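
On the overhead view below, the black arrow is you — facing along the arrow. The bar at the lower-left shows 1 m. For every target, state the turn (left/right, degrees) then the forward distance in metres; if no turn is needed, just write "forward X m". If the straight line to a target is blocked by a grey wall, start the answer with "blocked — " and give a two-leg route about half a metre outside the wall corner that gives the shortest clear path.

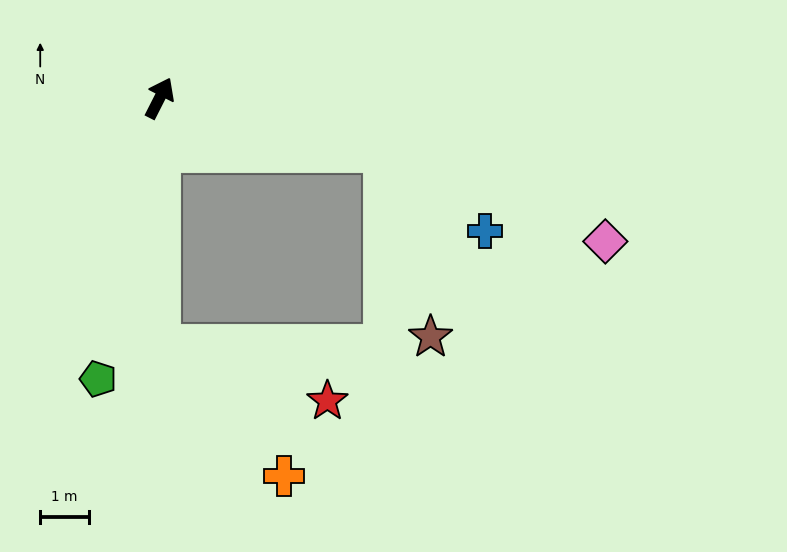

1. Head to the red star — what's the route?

blocked — turn right 153°, forward 5.0 m, then turn left 71°, forward 3.6 m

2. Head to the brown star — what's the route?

blocked — turn right 77°, forward 4.7 m, then turn right 62°, forward 3.9 m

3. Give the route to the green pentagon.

turn right 165°, forward 5.9 m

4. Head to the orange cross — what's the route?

blocked — turn right 153°, forward 5.0 m, then turn left 43°, forward 3.7 m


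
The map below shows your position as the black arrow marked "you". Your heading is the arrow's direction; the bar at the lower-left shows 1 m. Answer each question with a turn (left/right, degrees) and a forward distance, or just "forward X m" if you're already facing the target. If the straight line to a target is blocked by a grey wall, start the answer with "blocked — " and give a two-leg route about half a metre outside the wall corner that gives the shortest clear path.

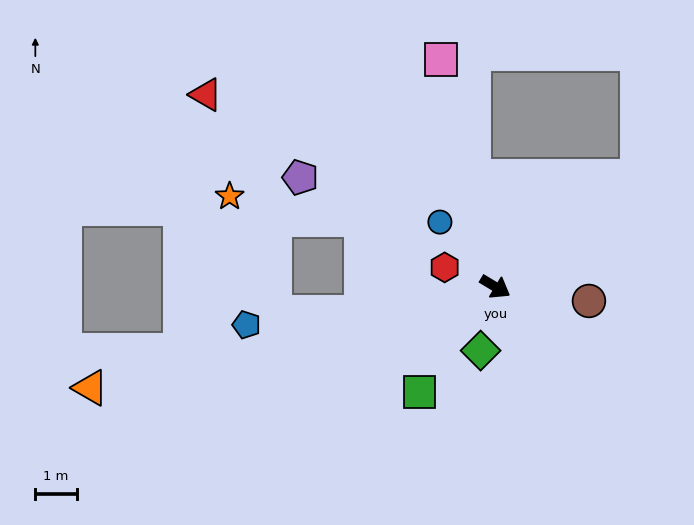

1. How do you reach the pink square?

turn left 135°, forward 5.6 m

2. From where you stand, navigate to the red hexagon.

turn right 170°, forward 1.3 m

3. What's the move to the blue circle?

turn left 162°, forward 2.1 m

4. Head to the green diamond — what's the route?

turn right 72°, forward 1.6 m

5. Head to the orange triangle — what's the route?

turn right 135°, forward 10.1 m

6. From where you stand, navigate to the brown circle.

turn left 22°, forward 2.3 m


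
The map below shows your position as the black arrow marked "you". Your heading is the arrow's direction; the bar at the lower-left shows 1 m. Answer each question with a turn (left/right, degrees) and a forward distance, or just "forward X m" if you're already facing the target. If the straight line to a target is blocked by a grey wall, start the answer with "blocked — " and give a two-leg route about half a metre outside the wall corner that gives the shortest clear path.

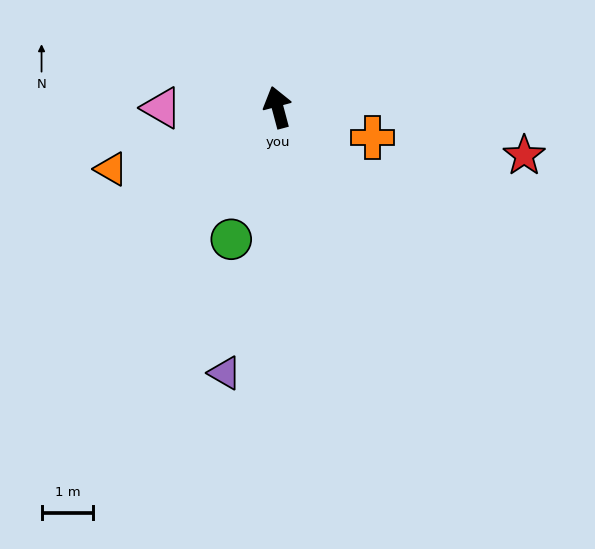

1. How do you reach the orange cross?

turn right 123°, forward 1.9 m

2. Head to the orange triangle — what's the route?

turn left 95°, forward 3.4 m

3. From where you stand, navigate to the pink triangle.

turn left 75°, forward 2.2 m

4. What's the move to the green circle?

turn left 146°, forward 2.7 m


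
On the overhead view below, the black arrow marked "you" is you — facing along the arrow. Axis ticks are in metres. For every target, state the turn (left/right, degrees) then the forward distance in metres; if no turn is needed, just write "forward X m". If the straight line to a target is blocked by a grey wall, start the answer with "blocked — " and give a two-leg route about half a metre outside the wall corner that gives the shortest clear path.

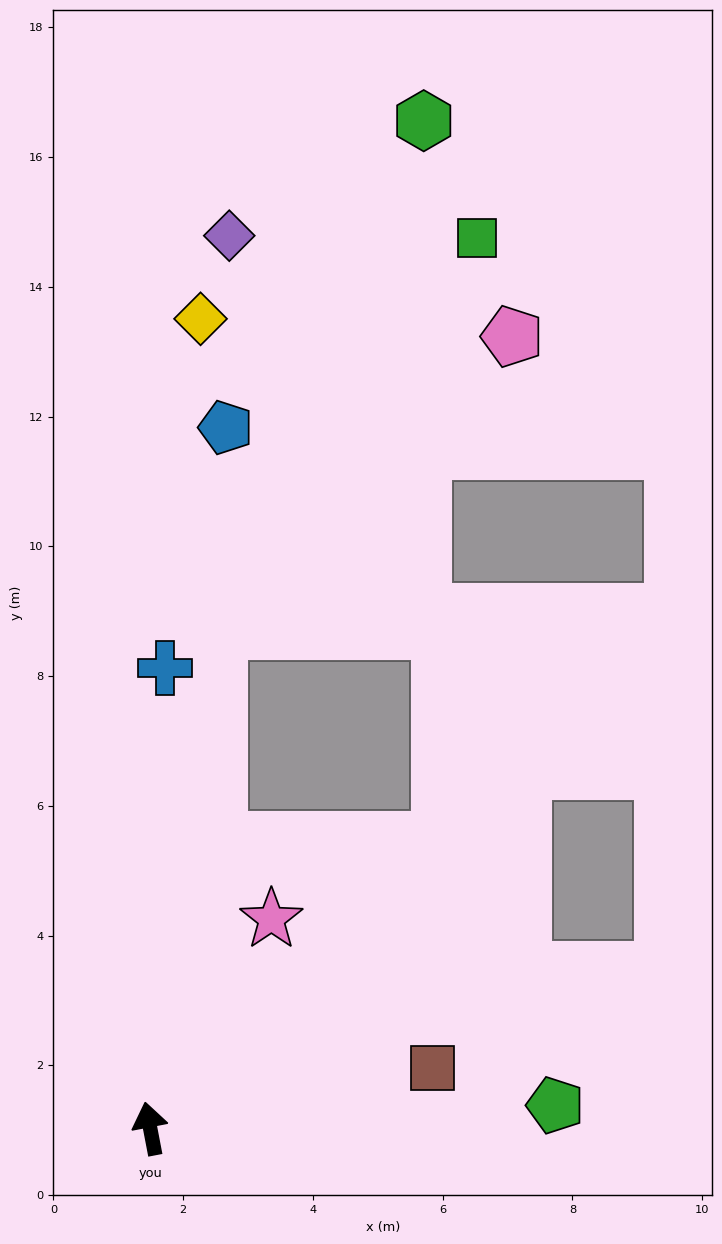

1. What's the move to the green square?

blocked — turn right 19°, forward 7.7 m, then turn right 25°, forward 7.3 m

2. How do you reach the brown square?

turn right 89°, forward 4.4 m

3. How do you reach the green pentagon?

turn right 98°, forward 6.3 m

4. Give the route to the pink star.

turn right 41°, forward 3.7 m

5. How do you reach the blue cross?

turn right 13°, forward 7.1 m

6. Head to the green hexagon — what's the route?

blocked — turn right 19°, forward 7.7 m, then turn right 14°, forward 8.5 m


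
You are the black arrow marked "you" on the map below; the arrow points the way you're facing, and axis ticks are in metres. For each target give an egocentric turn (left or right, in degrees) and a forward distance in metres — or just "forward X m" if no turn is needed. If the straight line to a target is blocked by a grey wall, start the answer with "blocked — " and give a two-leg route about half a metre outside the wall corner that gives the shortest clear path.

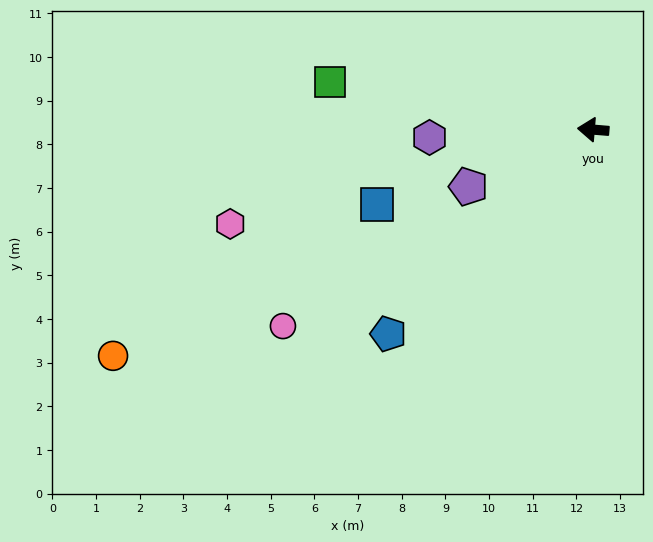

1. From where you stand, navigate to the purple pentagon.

turn left 29°, forward 3.1 m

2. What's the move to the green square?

turn right 6°, forward 6.1 m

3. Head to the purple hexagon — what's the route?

turn left 7°, forward 3.8 m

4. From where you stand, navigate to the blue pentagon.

turn left 50°, forward 6.6 m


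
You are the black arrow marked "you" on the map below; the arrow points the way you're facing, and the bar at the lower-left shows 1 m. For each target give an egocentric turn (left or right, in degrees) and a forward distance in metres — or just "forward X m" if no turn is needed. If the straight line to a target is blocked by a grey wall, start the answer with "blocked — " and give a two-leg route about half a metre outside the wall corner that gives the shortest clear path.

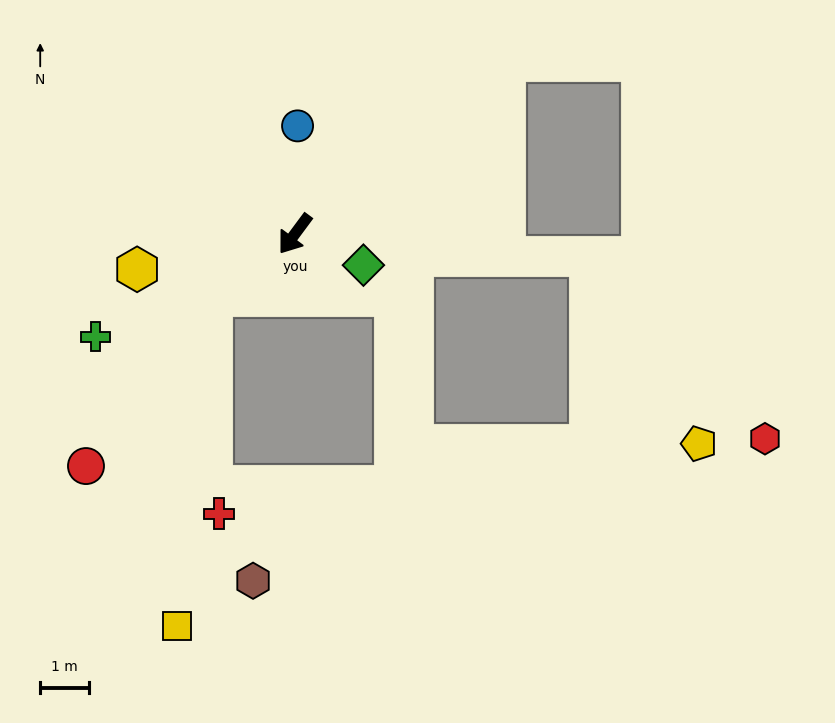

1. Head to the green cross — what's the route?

turn right 26°, forward 4.6 m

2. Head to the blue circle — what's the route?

turn right 145°, forward 2.2 m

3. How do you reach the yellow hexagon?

turn right 41°, forward 3.3 m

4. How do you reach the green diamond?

turn left 102°, forward 1.6 m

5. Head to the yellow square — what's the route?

blocked — turn right 16°, forward 2.1 m, then turn left 46°, forward 6.8 m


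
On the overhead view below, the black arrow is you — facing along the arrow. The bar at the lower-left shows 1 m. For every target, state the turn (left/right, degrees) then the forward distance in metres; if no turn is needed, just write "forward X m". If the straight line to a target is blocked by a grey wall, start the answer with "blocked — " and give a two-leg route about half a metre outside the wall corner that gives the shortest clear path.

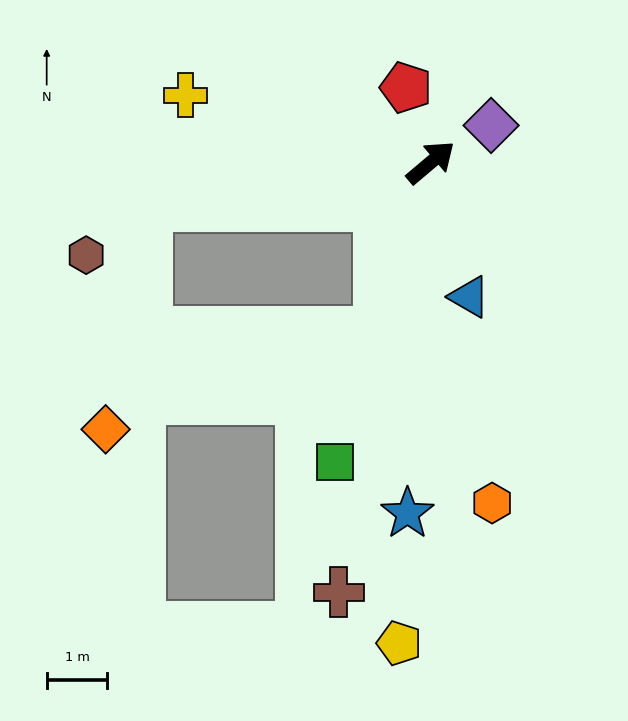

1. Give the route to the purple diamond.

turn right 9°, forward 1.2 m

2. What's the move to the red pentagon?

turn left 68°, forward 1.3 m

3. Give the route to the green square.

turn right 148°, forward 5.2 m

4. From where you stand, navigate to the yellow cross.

turn left 124°, forward 4.2 m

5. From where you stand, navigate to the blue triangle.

turn right 114°, forward 2.3 m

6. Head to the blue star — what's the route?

turn right 134°, forward 5.8 m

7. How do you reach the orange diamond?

blocked — turn left 148°, forward 4.7 m, then turn left 71°, forward 3.8 m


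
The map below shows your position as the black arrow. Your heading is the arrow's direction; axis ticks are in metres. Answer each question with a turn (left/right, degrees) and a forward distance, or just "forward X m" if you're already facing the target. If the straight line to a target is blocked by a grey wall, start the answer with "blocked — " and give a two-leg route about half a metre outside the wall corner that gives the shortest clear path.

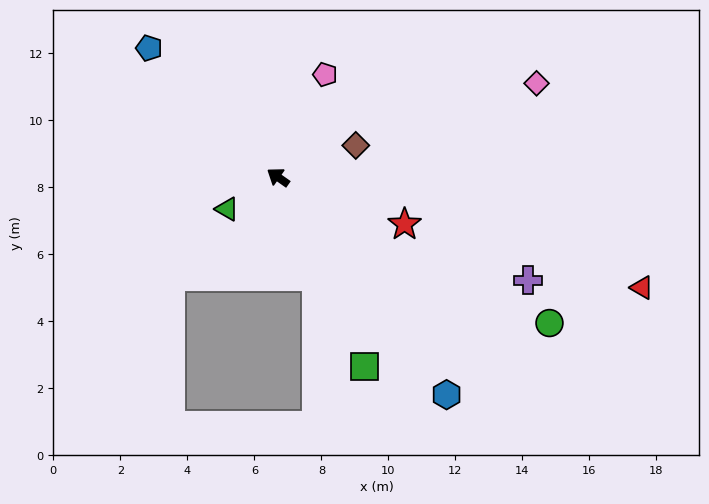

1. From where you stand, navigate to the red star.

turn right 165°, forward 4.0 m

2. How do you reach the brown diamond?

turn right 123°, forward 2.5 m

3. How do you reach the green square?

turn left 150°, forward 6.2 m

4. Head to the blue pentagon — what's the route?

turn right 10°, forward 5.4 m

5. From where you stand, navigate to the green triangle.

turn left 67°, forward 1.8 m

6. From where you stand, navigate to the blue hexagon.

turn left 163°, forward 8.2 m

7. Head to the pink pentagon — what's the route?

turn right 80°, forward 3.4 m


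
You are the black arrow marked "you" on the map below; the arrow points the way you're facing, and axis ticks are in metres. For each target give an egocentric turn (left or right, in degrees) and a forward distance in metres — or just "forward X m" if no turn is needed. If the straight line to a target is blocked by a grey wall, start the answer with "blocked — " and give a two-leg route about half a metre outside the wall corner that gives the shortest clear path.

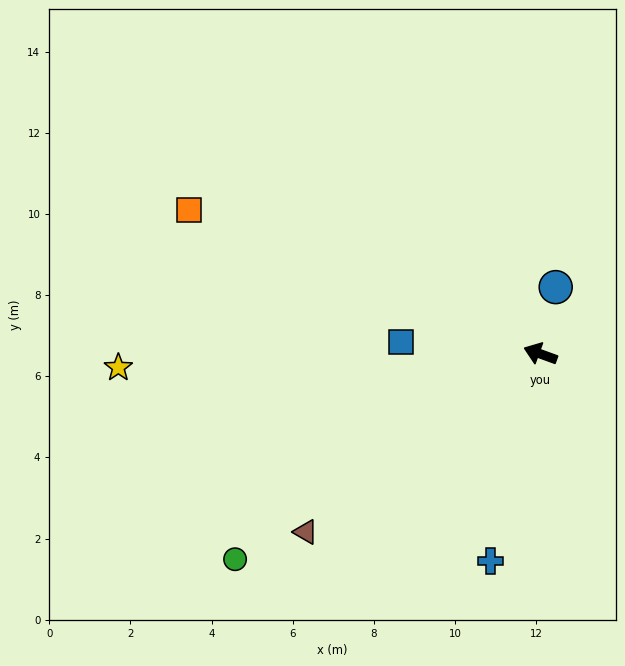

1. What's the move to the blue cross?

turn left 96°, forward 5.2 m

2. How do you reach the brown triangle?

turn left 57°, forward 7.3 m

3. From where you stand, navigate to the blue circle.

turn right 83°, forward 1.7 m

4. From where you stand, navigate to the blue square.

turn left 15°, forward 3.4 m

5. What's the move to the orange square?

turn right 2°, forward 9.4 m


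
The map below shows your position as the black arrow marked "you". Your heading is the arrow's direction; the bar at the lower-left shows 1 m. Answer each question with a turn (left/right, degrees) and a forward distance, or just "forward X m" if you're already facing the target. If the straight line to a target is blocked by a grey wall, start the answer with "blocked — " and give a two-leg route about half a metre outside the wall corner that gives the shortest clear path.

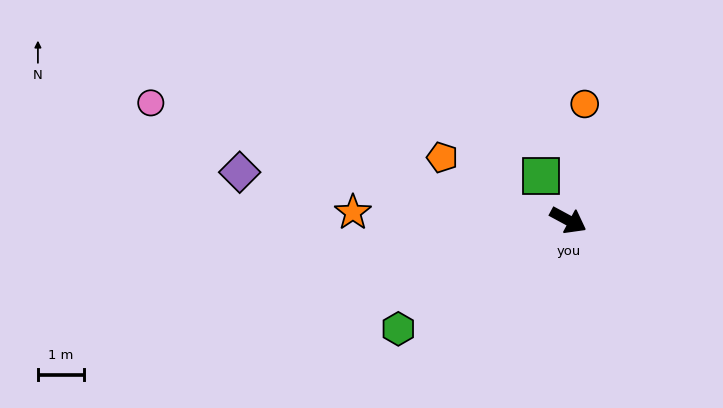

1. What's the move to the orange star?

turn right 154°, forward 4.7 m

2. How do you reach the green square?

turn left 150°, forward 1.1 m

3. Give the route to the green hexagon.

turn right 119°, forward 4.4 m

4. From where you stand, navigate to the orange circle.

turn left 110°, forward 2.6 m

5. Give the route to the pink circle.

turn right 167°, forward 9.5 m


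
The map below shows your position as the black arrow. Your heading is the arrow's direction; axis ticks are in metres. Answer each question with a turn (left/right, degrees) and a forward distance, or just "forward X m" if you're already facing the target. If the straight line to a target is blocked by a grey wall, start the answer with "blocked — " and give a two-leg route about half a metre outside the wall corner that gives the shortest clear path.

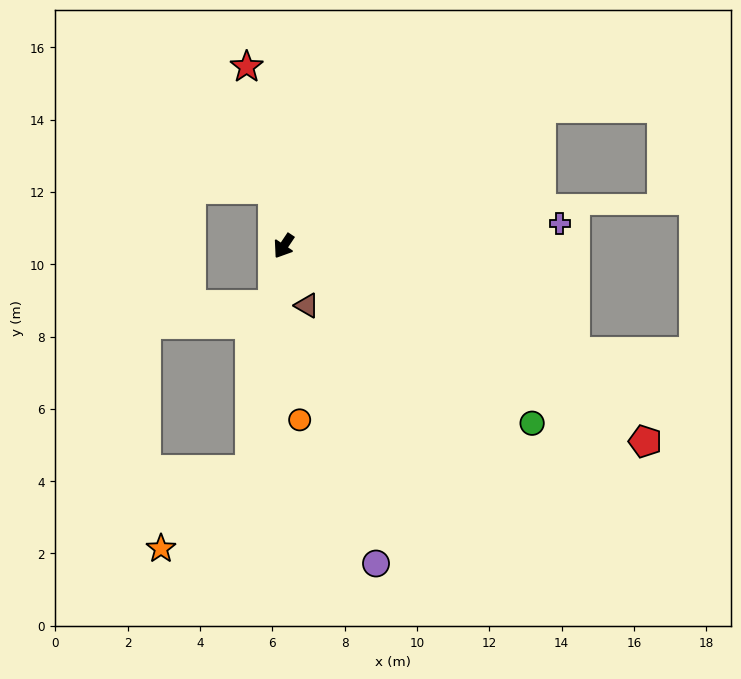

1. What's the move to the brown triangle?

turn left 55°, forward 1.8 m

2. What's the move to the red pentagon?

turn left 95°, forward 11.4 m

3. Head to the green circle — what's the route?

turn left 88°, forward 8.4 m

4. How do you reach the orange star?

blocked — turn left 25°, forward 6.3 m, then turn right 40°, forward 3.3 m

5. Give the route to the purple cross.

turn left 129°, forward 7.7 m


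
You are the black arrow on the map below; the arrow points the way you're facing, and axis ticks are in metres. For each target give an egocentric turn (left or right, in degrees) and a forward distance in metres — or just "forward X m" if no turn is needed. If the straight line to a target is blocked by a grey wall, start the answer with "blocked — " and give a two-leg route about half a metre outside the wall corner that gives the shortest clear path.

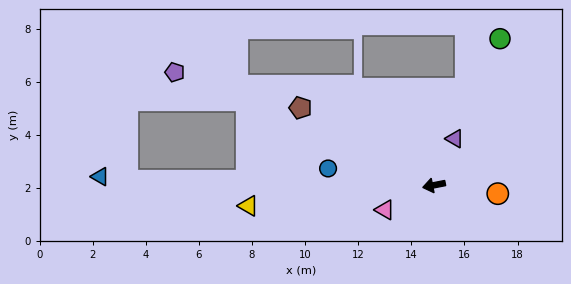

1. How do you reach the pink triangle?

turn left 15°, forward 2.1 m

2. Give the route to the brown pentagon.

turn right 41°, forward 5.8 m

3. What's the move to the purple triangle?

turn right 125°, forward 1.9 m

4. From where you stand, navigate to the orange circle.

turn left 161°, forward 2.4 m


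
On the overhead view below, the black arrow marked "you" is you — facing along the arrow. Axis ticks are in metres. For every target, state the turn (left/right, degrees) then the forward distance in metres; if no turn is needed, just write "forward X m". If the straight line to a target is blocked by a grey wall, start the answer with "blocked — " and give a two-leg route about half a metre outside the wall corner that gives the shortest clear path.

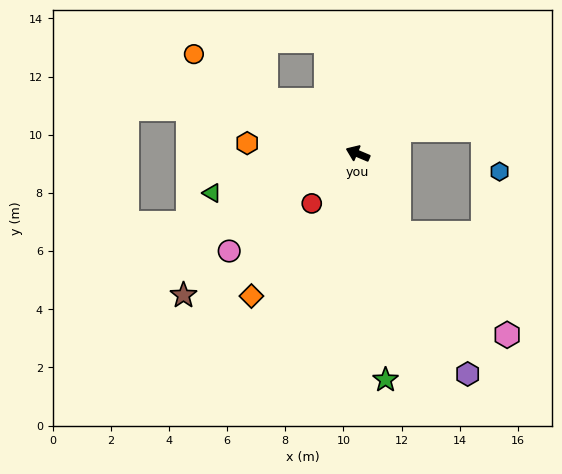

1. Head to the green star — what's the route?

turn left 120°, forward 7.8 m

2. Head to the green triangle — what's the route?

turn left 38°, forward 5.2 m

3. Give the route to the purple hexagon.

turn left 139°, forward 8.5 m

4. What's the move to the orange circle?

turn right 8°, forward 6.6 m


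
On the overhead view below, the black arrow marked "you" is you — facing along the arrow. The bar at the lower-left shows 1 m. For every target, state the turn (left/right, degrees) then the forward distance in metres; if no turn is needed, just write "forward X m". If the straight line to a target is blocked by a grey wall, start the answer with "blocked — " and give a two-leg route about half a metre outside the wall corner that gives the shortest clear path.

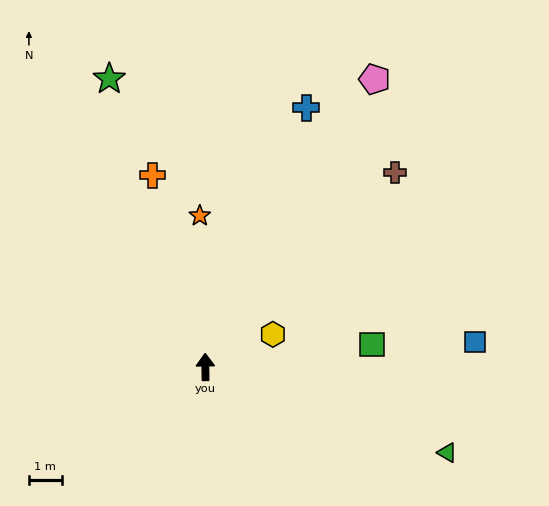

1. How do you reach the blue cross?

turn right 22°, forward 8.4 m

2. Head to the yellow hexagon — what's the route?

turn right 65°, forward 2.3 m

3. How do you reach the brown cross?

turn right 45°, forward 8.3 m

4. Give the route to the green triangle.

turn right 110°, forward 7.8 m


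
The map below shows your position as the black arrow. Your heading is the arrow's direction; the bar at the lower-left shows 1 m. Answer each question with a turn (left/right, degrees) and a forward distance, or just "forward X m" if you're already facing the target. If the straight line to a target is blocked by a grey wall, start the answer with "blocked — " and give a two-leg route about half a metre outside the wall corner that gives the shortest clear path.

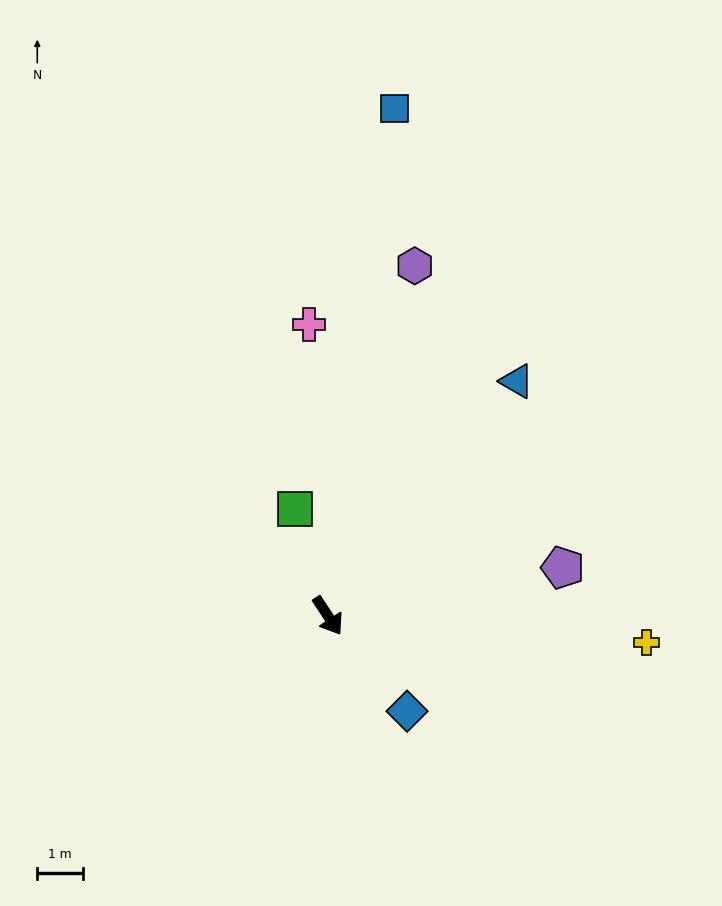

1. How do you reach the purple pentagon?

turn left 68°, forward 5.2 m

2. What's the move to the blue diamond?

turn left 6°, forward 2.7 m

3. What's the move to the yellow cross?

turn left 52°, forward 7.0 m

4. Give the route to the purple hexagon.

turn left 133°, forward 7.9 m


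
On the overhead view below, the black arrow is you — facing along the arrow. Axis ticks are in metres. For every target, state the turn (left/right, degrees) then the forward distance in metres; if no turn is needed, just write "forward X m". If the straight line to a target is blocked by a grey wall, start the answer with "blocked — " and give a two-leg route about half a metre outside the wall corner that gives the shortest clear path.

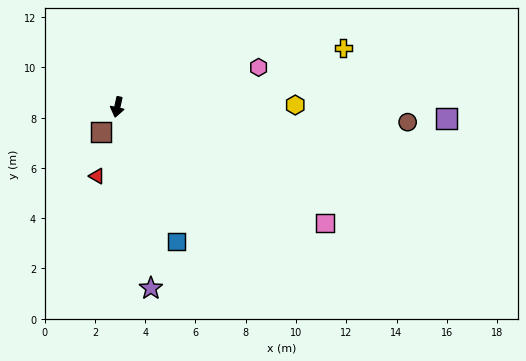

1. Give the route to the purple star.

turn left 23°, forward 7.3 m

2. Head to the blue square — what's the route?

turn left 36°, forward 5.8 m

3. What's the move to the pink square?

turn left 73°, forward 9.5 m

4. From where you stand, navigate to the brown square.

turn right 21°, forward 1.2 m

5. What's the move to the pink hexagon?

turn left 118°, forward 5.8 m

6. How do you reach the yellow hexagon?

turn left 103°, forward 7.1 m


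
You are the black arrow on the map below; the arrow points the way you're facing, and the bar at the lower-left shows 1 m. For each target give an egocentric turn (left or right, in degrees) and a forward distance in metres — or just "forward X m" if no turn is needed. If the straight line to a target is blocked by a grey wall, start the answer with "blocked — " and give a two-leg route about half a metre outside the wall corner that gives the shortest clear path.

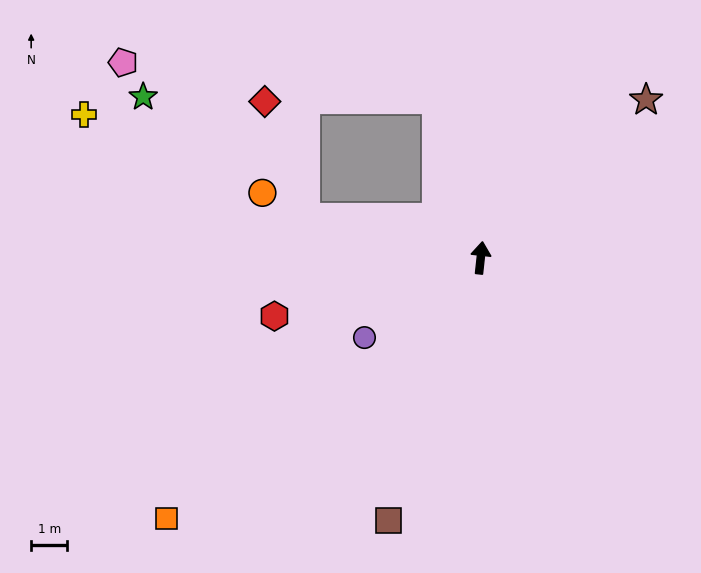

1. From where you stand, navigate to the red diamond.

blocked — turn left 83°, forward 5.0 m, then turn right 58°, forward 3.4 m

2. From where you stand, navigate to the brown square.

turn left 167°, forward 7.7 m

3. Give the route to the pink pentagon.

blocked — turn left 22°, forward 4.6 m, then turn left 68°, forward 8.8 m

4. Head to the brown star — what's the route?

turn right 40°, forward 6.4 m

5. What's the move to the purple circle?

turn left 131°, forward 3.9 m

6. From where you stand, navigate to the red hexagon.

turn left 112°, forward 6.0 m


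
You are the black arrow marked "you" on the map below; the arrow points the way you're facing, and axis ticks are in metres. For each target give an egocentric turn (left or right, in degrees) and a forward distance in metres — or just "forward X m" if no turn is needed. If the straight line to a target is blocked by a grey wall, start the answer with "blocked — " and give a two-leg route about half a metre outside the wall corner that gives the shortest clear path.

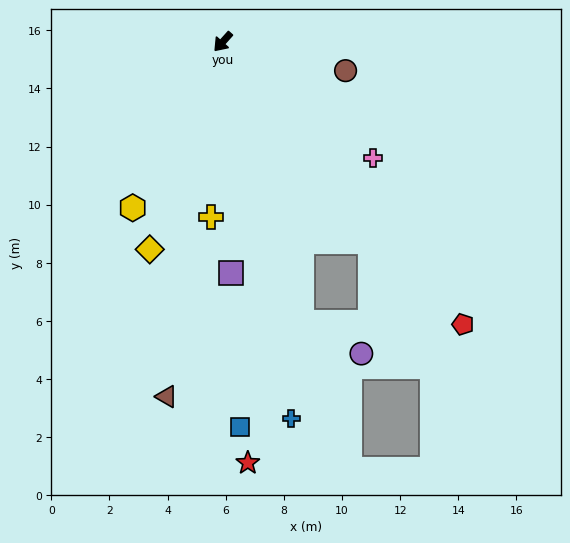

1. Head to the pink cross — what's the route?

turn left 94°, forward 6.5 m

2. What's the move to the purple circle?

blocked — turn left 58°, forward 10.0 m, then turn left 46°, forward 2.3 m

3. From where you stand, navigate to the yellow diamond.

turn left 22°, forward 7.6 m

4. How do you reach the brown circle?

turn left 119°, forward 4.3 m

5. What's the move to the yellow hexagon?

turn left 13°, forward 6.5 m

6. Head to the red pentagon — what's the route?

turn left 82°, forward 12.8 m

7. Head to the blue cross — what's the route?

turn left 52°, forward 13.2 m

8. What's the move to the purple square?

turn left 44°, forward 8.0 m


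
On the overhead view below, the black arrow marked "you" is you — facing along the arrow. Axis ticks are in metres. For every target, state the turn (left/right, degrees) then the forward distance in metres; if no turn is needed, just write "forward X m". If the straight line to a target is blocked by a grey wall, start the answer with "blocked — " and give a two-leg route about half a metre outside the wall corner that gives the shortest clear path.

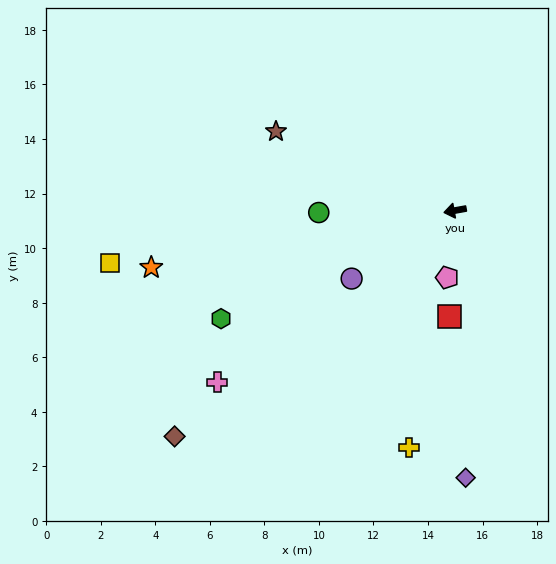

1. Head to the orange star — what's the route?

forward 11.3 m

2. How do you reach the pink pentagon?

turn left 73°, forward 2.5 m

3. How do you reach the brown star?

turn right 34°, forward 7.2 m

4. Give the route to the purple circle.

turn left 23°, forward 4.5 m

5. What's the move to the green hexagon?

turn left 15°, forward 9.5 m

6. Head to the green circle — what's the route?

turn right 9°, forward 5.0 m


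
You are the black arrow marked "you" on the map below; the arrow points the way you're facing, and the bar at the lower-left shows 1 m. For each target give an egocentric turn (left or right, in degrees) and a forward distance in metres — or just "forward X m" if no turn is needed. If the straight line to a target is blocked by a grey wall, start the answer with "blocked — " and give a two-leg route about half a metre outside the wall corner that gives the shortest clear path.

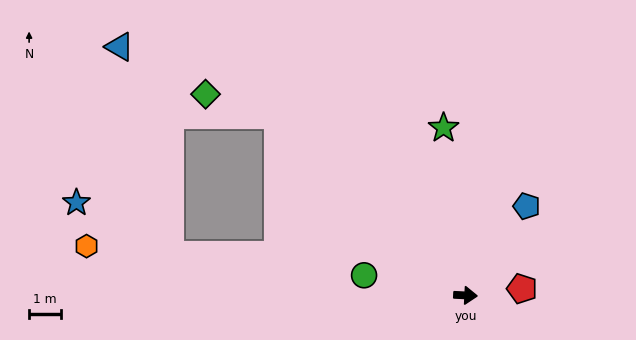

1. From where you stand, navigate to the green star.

turn left 100°, forward 5.3 m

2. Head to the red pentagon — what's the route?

turn left 10°, forward 1.8 m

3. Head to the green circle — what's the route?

turn left 172°, forward 3.2 m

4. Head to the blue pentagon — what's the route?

turn left 58°, forward 3.4 m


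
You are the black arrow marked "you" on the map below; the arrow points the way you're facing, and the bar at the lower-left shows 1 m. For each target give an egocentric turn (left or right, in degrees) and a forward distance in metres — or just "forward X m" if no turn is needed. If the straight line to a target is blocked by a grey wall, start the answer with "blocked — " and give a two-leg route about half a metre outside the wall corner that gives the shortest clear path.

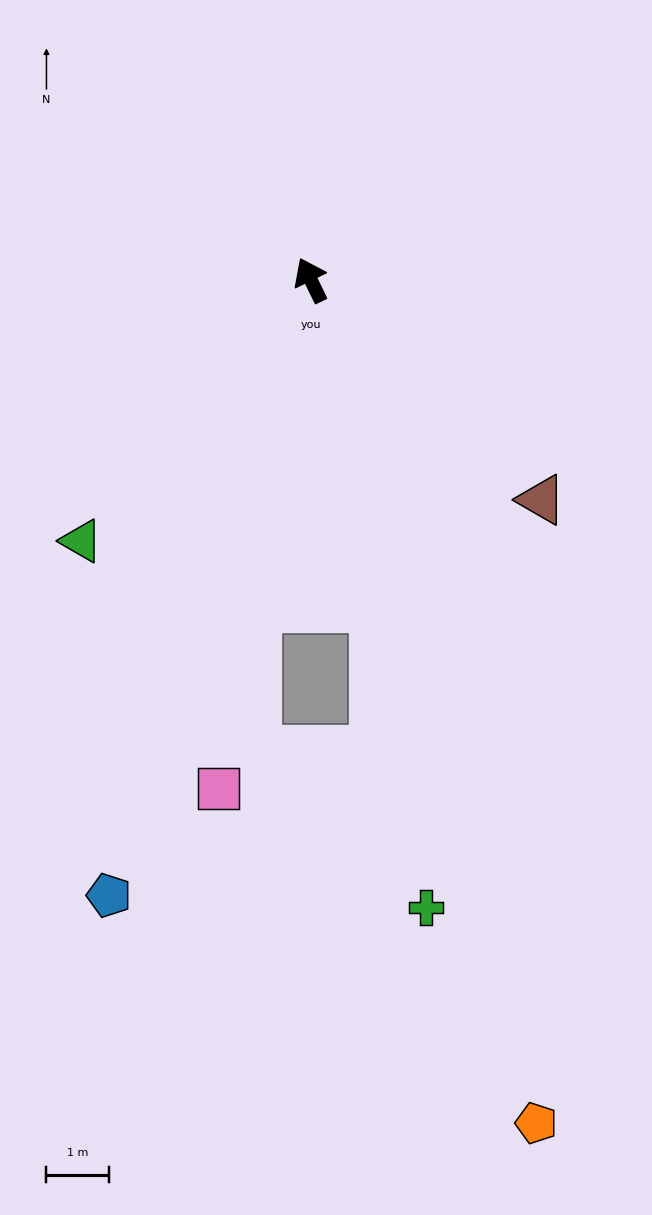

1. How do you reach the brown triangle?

turn right 160°, forward 5.1 m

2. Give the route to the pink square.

turn left 144°, forward 8.3 m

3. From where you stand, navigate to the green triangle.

turn left 113°, forward 5.6 m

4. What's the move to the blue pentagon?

turn left 136°, forward 10.4 m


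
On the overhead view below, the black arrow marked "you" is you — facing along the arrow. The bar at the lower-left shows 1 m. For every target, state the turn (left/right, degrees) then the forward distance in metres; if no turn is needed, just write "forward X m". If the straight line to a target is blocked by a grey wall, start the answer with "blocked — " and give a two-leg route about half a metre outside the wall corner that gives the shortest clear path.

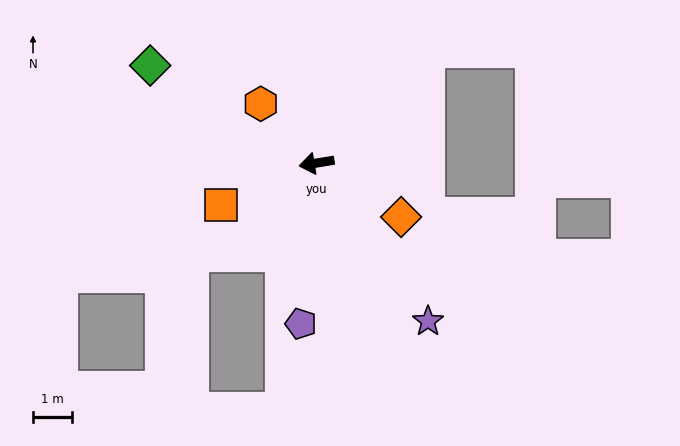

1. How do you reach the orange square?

turn left 14°, forward 2.7 m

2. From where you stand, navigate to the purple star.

turn left 116°, forward 4.9 m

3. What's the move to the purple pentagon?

turn left 75°, forward 4.1 m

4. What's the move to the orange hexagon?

turn right 56°, forward 2.1 m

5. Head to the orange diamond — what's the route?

turn left 138°, forward 2.5 m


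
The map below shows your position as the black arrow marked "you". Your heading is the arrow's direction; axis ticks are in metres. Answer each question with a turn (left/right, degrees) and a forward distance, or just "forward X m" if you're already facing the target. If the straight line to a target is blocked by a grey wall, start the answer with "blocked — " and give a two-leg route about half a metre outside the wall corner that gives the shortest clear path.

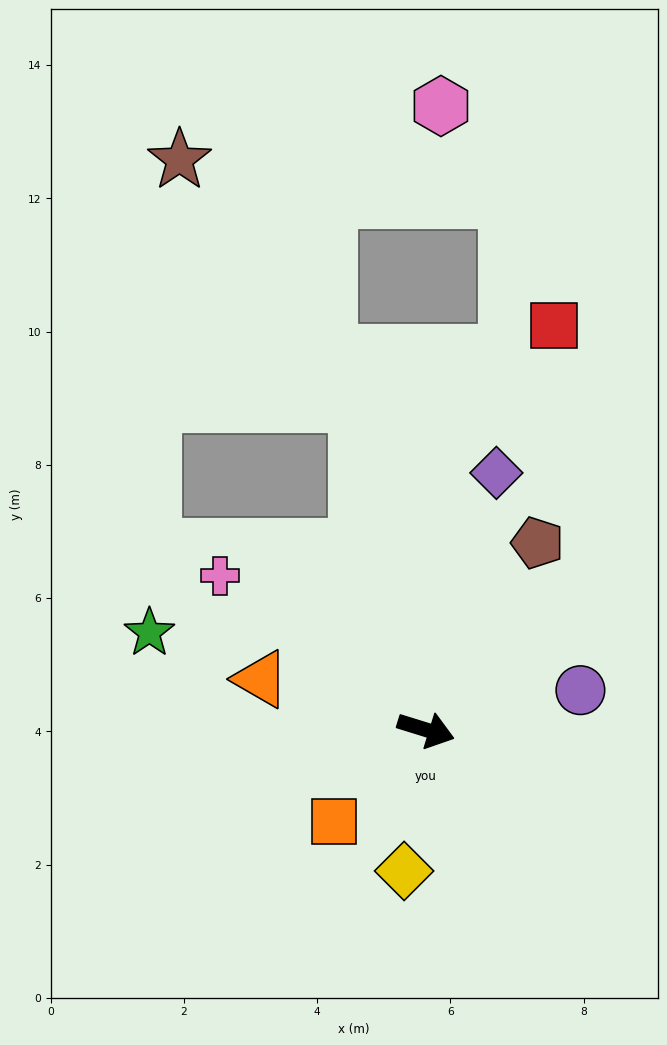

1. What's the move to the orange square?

turn right 118°, forward 2.0 m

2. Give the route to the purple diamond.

turn left 92°, forward 4.0 m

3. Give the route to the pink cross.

turn left 160°, forward 3.9 m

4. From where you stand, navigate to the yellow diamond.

turn right 82°, forward 2.1 m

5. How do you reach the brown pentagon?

turn left 76°, forward 3.3 m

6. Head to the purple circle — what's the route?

turn left 32°, forward 2.4 m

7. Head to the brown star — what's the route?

blocked — turn left 119°, forward 5.0 m, then turn left 24°, forward 4.5 m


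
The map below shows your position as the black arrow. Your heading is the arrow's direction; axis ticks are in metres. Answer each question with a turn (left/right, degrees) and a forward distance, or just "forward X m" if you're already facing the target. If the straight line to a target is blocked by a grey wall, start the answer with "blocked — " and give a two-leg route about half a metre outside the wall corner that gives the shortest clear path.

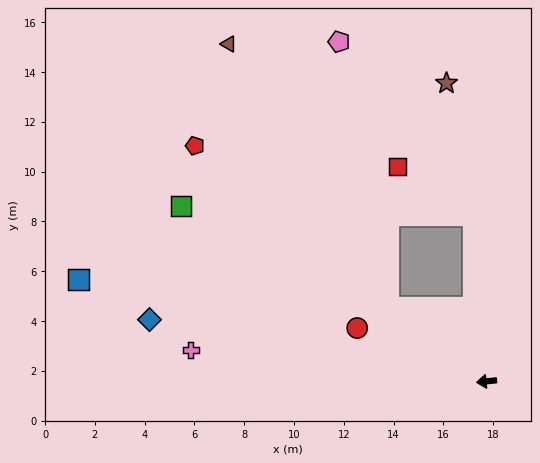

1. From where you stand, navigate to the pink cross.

turn right 12°, forward 11.9 m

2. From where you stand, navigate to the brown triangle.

blocked — turn right 43°, forward 4.9 m, then turn right 22°, forward 12.4 m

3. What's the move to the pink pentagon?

blocked — turn right 91°, forward 6.7 m, then turn left 33°, forward 8.8 m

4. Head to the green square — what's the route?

turn right 36°, forward 14.1 m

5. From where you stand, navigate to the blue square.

turn right 20°, forward 16.9 m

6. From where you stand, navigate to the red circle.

turn right 28°, forward 5.6 m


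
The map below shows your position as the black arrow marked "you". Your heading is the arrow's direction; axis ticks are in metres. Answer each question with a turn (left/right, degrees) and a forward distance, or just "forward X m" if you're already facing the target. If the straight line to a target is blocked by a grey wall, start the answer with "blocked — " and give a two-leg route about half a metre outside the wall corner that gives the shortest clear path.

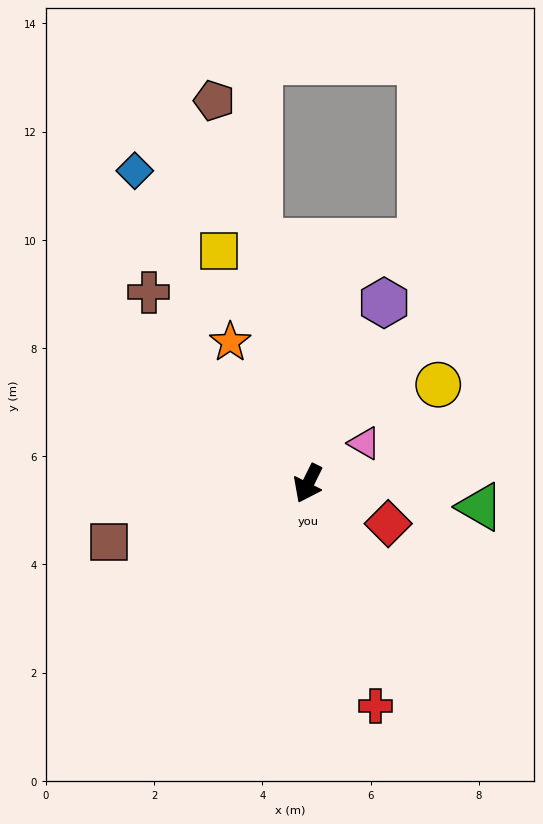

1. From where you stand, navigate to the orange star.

turn right 125°, forward 3.0 m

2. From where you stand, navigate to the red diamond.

turn left 90°, forward 1.7 m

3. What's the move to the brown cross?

turn right 114°, forward 4.6 m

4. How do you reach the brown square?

turn right 47°, forward 3.8 m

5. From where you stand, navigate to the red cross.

turn left 43°, forward 4.3 m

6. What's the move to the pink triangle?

turn left 152°, forward 1.3 m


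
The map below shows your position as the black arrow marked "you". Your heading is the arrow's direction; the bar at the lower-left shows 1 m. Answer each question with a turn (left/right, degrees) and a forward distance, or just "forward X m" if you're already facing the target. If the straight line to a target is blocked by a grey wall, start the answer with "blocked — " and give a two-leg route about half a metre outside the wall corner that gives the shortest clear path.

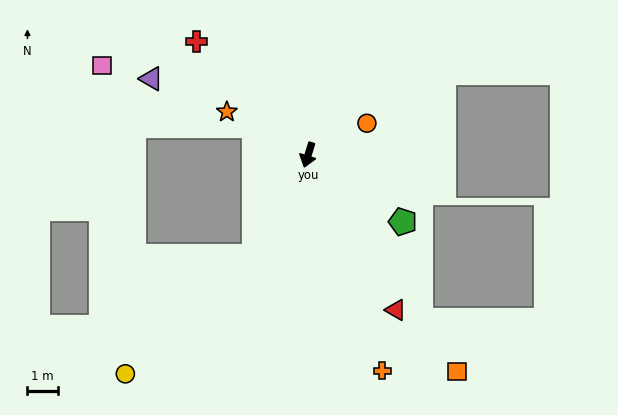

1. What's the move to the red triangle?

turn left 47°, forward 5.9 m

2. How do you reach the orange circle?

turn left 136°, forward 2.2 m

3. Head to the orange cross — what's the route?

turn left 36°, forward 7.6 m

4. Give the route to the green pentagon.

turn left 72°, forward 3.8 m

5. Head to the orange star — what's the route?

turn right 101°, forward 3.0 m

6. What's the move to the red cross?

turn right 118°, forward 5.3 m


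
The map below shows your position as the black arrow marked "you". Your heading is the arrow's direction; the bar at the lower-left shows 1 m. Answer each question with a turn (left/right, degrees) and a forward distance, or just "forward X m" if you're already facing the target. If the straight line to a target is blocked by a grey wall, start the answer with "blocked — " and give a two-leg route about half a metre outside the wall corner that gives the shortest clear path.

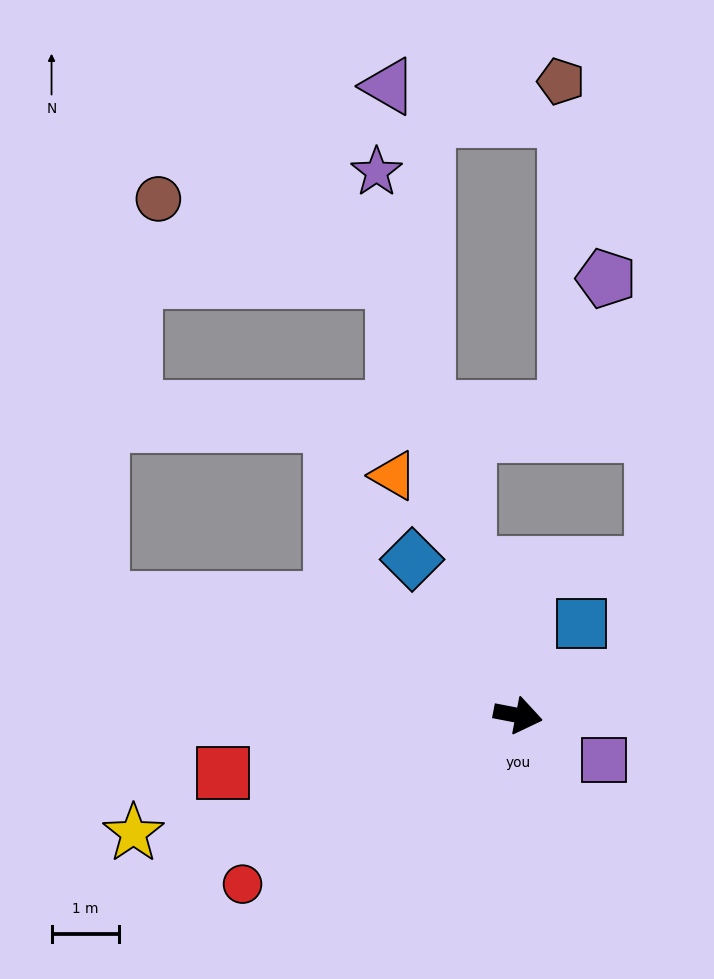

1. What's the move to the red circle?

turn right 138°, forward 4.8 m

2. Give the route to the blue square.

turn left 66°, forward 1.6 m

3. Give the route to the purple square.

turn right 17°, forward 1.4 m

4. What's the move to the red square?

turn right 158°, forward 4.4 m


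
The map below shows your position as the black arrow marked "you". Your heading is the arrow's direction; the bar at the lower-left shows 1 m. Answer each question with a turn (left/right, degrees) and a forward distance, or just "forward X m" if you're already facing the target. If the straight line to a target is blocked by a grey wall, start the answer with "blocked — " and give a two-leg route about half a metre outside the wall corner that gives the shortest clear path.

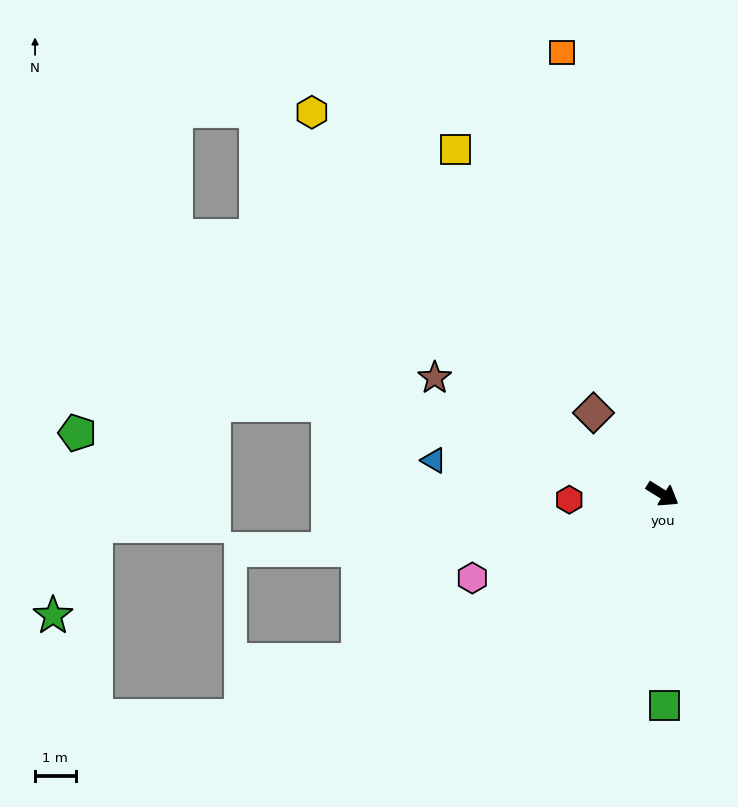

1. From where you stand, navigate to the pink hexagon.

turn right 124°, forward 5.1 m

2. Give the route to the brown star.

turn right 175°, forward 6.3 m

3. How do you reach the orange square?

turn left 135°, forward 11.2 m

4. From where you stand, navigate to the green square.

turn right 58°, forward 5.2 m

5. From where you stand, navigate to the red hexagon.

turn right 145°, forward 2.3 m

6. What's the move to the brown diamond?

turn left 162°, forward 2.6 m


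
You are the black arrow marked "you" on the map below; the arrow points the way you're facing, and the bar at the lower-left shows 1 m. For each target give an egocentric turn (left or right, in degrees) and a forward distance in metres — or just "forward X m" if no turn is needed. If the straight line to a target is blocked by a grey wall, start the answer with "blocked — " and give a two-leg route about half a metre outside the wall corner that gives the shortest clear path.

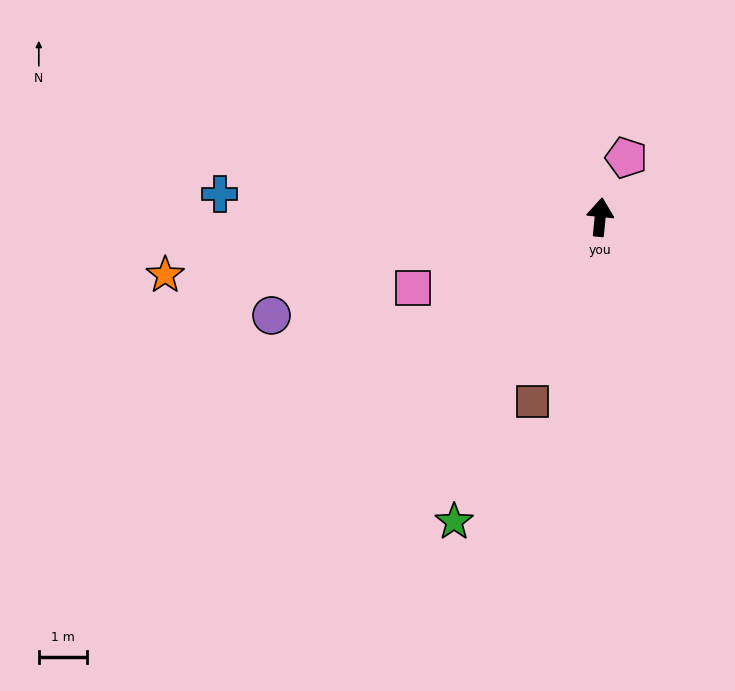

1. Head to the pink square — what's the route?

turn left 117°, forward 4.2 m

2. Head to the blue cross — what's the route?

turn left 92°, forward 7.9 m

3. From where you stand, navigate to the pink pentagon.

turn right 18°, forward 1.3 m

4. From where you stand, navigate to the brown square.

turn left 166°, forward 4.1 m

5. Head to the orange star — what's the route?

turn left 103°, forward 9.1 m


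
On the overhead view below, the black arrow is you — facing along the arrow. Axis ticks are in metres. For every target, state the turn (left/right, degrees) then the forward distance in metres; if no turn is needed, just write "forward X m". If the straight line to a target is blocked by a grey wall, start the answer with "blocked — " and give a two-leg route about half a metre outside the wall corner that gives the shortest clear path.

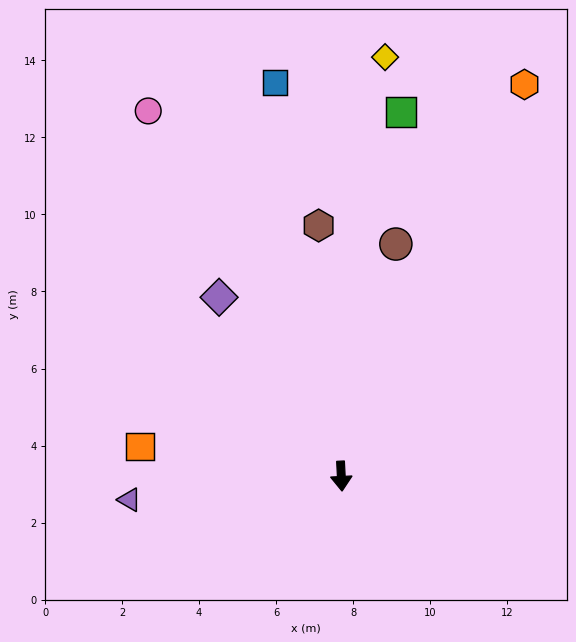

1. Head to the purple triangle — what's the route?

turn right 87°, forward 5.5 m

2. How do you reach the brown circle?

turn left 164°, forward 6.2 m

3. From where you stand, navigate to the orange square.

turn right 101°, forward 5.3 m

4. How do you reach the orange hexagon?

turn left 152°, forward 11.2 m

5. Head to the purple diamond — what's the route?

turn right 149°, forward 5.6 m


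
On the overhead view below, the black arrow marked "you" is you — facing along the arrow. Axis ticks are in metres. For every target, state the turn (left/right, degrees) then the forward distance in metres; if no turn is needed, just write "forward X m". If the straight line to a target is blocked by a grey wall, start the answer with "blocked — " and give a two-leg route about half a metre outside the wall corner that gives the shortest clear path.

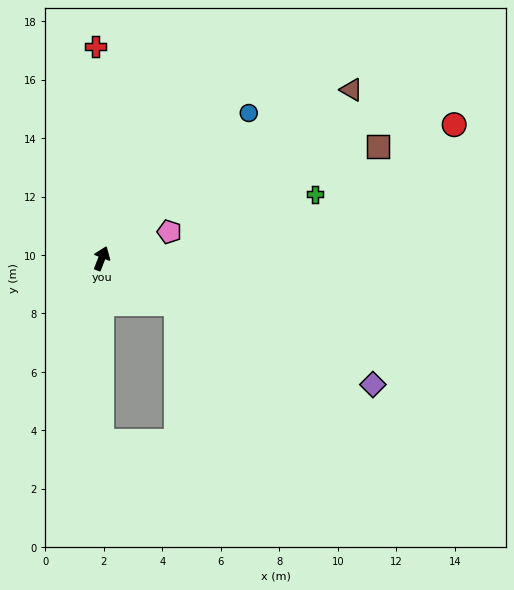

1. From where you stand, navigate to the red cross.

turn left 23°, forward 7.2 m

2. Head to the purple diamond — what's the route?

turn right 94°, forward 10.2 m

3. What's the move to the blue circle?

turn right 24°, forward 7.1 m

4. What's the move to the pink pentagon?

turn right 47°, forward 2.5 m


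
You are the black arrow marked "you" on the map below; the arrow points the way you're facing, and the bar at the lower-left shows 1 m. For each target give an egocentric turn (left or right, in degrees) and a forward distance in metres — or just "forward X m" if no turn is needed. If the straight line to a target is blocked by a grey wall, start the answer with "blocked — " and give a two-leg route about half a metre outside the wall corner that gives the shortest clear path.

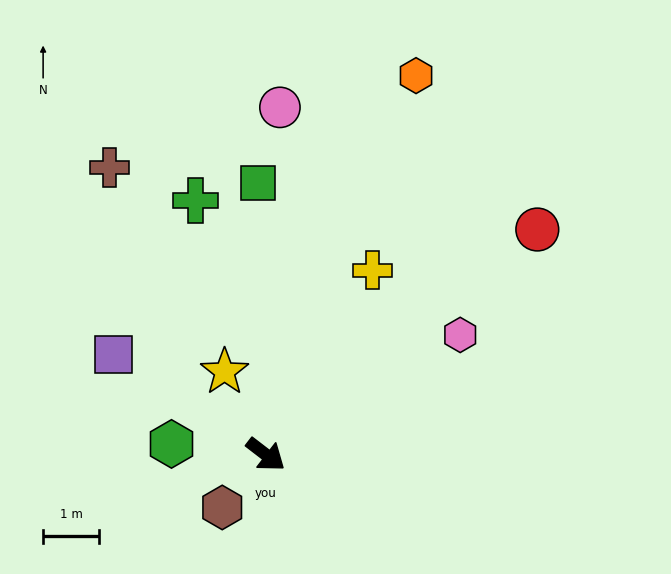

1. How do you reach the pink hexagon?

turn left 69°, forward 4.1 m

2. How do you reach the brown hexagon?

turn right 92°, forward 1.2 m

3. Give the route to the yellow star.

turn left 154°, forward 1.7 m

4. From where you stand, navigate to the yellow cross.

turn left 97°, forward 3.8 m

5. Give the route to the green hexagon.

turn right 149°, forward 1.7 m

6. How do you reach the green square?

turn left 129°, forward 4.9 m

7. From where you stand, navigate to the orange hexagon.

turn left 106°, forward 7.3 m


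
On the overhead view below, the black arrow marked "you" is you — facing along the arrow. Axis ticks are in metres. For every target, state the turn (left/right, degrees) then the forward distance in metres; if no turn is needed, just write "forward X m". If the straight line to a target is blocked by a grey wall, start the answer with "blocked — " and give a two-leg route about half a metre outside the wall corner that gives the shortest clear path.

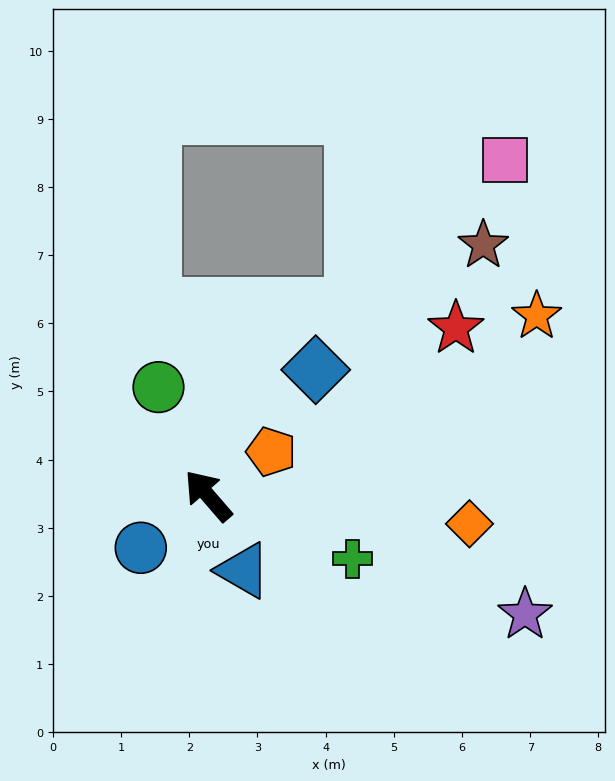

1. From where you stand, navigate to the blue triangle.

turn left 164°, forward 1.2 m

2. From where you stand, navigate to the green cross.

turn right 154°, forward 2.3 m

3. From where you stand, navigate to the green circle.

turn right 16°, forward 1.8 m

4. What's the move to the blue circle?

turn left 87°, forward 1.2 m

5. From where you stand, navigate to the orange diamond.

turn right 137°, forward 3.9 m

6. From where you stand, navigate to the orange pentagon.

turn right 96°, forward 1.1 m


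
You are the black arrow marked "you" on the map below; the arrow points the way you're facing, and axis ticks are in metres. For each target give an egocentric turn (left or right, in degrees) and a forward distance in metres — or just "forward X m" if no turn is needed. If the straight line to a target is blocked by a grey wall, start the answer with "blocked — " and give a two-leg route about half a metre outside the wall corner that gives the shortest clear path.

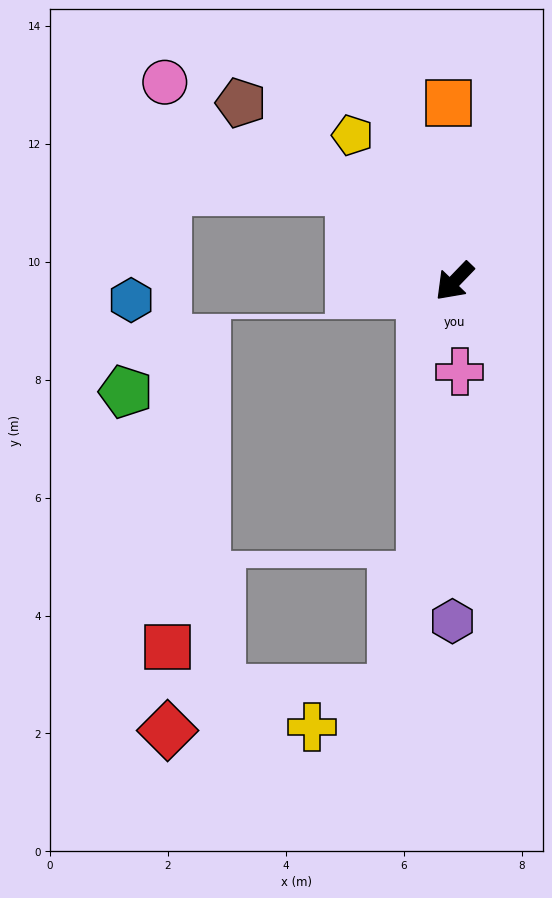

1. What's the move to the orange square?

turn right 134°, forward 3.0 m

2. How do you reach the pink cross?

turn left 47°, forward 1.5 m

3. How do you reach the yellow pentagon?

turn right 101°, forward 3.0 m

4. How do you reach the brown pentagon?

turn right 86°, forward 4.7 m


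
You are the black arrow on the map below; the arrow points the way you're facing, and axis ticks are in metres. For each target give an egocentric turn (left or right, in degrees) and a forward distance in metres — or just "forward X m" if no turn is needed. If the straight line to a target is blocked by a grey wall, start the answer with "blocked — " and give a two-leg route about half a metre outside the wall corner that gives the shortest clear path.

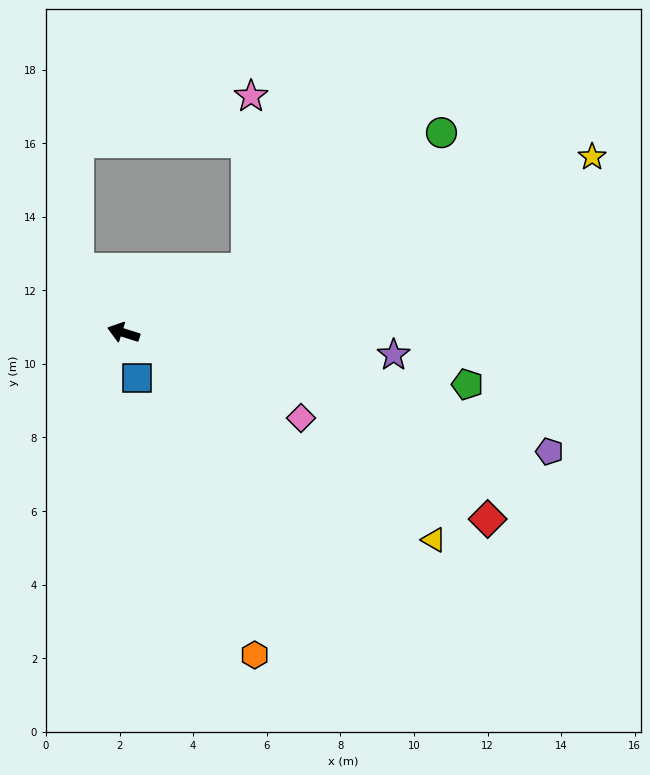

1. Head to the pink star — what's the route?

blocked — turn right 135°, forward 3.8 m, then turn left 61°, forward 4.7 m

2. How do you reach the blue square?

turn left 124°, forward 1.3 m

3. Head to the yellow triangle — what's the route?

turn left 164°, forward 10.1 m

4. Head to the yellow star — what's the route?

turn right 142°, forward 13.6 m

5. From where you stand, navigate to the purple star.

turn right 167°, forward 7.4 m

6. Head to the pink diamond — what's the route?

turn left 172°, forward 5.4 m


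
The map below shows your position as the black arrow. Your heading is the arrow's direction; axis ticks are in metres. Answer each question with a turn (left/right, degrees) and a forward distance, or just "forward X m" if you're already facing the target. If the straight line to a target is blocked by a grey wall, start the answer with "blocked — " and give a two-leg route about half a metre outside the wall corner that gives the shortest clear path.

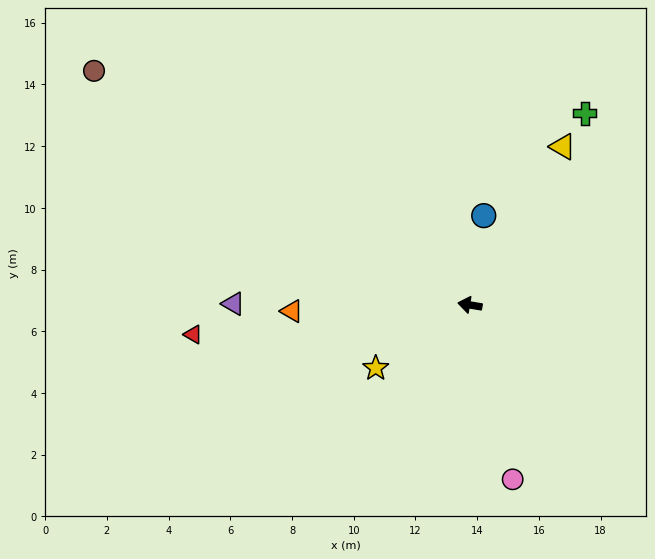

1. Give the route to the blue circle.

turn right 89°, forward 2.9 m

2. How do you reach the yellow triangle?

turn right 111°, forward 5.9 m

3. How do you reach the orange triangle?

turn left 11°, forward 5.8 m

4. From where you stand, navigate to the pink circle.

turn left 113°, forward 5.8 m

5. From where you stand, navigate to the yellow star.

turn left 43°, forward 3.7 m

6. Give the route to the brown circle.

turn right 22°, forward 14.4 m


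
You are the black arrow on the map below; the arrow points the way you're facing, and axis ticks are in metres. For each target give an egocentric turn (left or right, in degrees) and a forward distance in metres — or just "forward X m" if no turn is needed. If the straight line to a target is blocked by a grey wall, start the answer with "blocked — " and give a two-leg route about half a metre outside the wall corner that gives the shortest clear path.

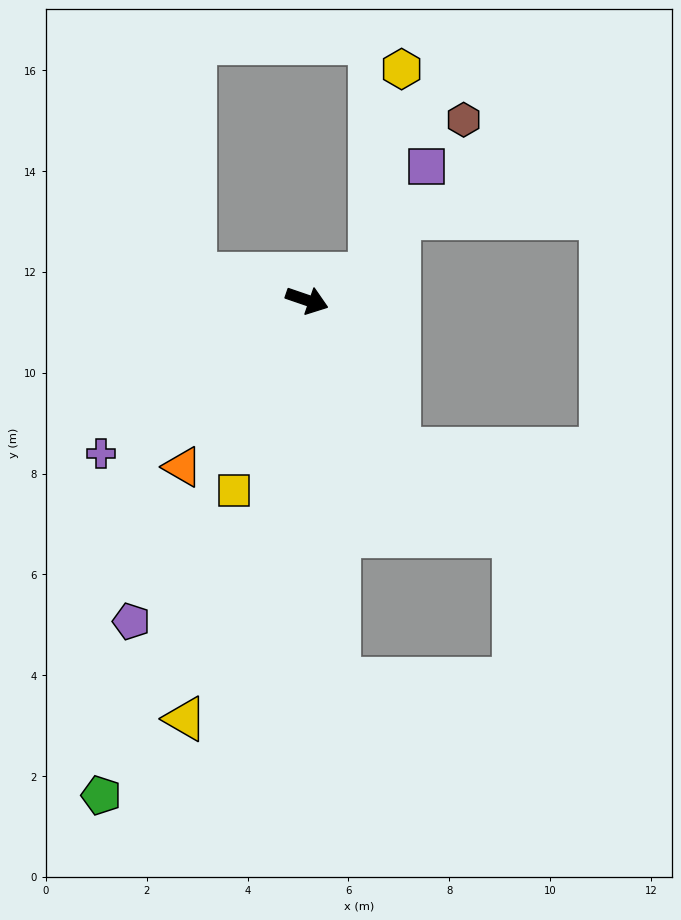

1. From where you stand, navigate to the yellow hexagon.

blocked — turn left 42°, forward 1.4 m, then turn left 58°, forward 4.1 m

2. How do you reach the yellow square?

turn right 92°, forward 4.0 m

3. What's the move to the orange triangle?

turn right 108°, forward 4.1 m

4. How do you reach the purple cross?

turn right 124°, forward 5.1 m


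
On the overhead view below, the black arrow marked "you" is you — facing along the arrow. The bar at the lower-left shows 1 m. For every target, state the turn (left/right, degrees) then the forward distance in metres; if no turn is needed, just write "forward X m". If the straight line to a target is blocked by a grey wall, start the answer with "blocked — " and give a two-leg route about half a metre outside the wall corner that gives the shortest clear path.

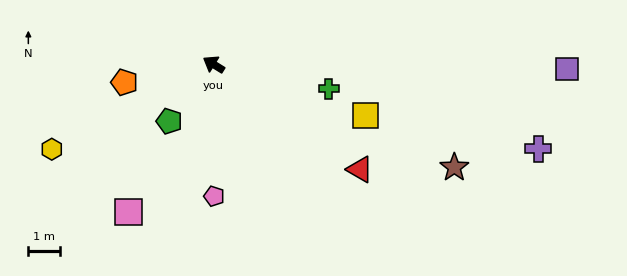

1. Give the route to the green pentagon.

turn left 84°, forward 2.3 m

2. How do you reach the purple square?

turn right 149°, forward 11.1 m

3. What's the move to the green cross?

turn right 160°, forward 3.7 m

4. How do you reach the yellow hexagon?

turn left 59°, forward 5.7 m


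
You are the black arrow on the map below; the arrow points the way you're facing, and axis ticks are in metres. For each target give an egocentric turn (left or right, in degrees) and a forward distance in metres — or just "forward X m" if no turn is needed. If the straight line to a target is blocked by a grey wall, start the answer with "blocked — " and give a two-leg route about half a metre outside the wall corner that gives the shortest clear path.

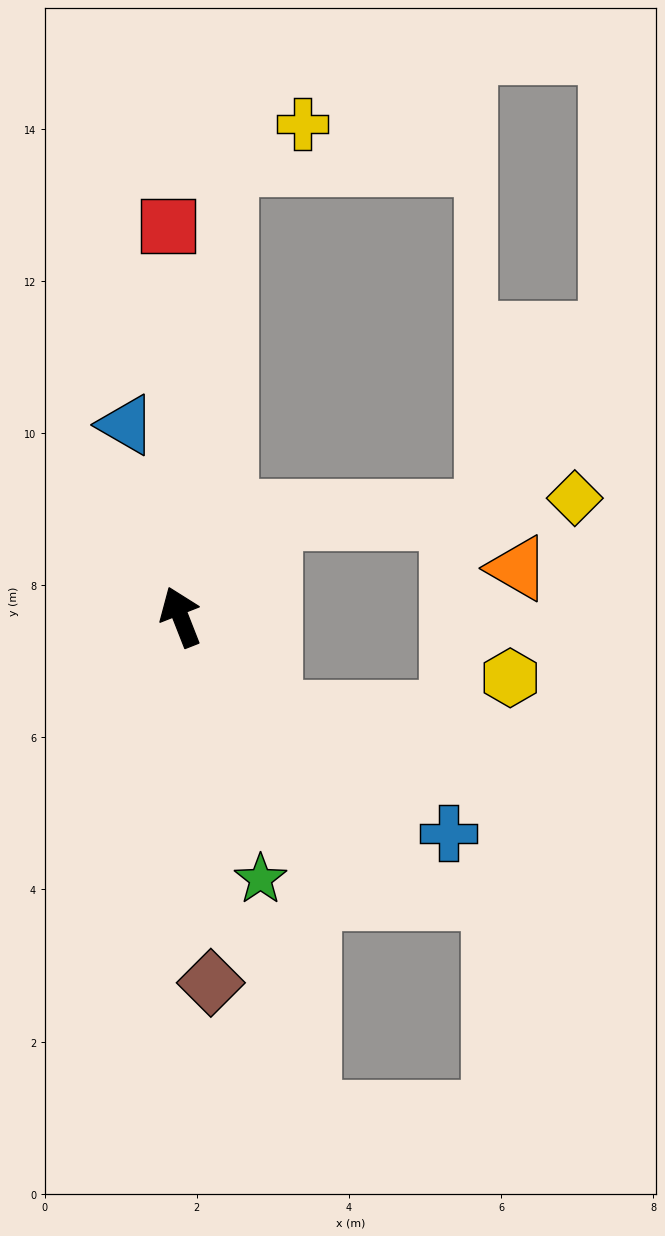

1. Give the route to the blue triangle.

turn right 6°, forward 2.6 m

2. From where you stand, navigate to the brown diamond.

turn left 163°, forward 4.8 m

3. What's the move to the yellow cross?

blocked — turn right 27°, forward 6.0 m, then turn right 57°, forward 1.1 m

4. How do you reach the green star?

turn left 176°, forward 3.6 m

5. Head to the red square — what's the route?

turn right 20°, forward 5.1 m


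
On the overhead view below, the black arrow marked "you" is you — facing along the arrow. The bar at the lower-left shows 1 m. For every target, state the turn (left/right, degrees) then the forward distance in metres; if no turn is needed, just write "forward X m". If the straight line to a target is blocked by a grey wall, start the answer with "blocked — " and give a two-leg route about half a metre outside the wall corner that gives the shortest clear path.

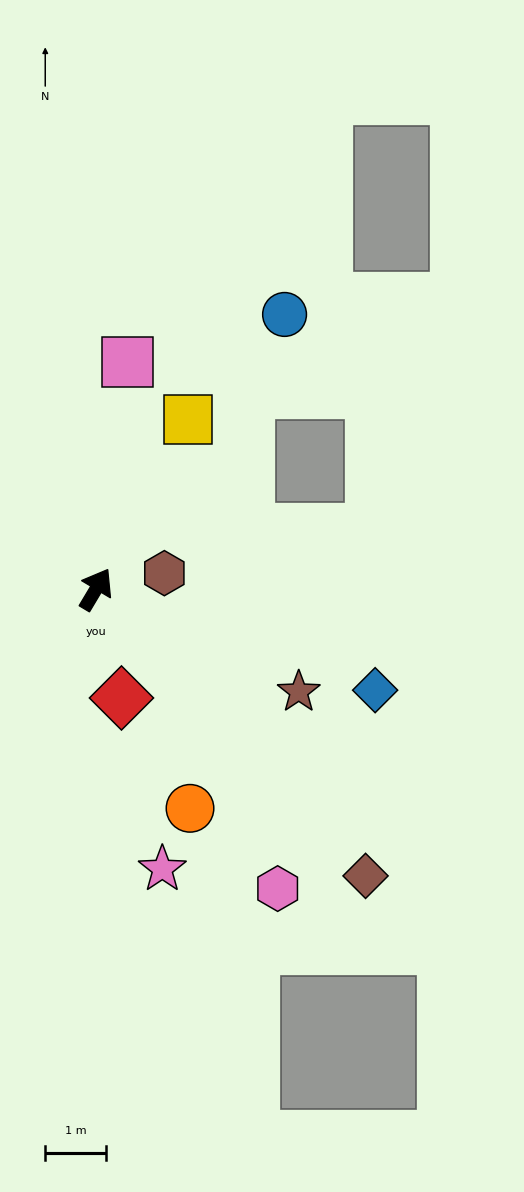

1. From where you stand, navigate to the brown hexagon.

turn right 46°, forward 1.2 m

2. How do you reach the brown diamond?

turn right 106°, forward 6.5 m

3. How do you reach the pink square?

turn left 23°, forward 3.8 m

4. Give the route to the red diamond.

turn right 136°, forward 1.8 m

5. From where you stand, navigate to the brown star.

turn right 86°, forward 3.8 m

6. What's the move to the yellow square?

turn left 2°, forward 3.2 m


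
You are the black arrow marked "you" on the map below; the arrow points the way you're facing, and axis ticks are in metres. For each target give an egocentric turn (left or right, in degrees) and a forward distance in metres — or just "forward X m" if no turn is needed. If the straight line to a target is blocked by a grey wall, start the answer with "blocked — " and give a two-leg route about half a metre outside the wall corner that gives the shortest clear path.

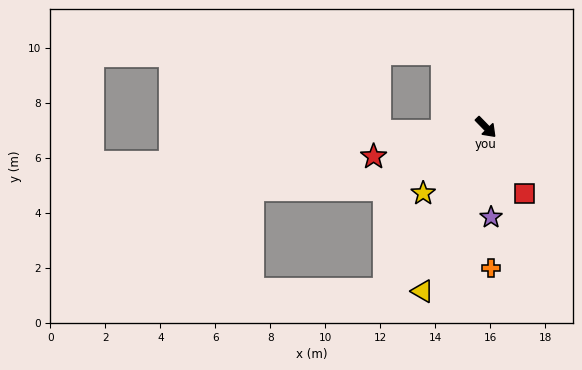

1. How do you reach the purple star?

turn right 41°, forward 3.3 m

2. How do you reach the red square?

turn right 14°, forward 2.8 m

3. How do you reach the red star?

turn right 120°, forward 4.2 m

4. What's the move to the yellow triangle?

turn right 65°, forward 6.4 m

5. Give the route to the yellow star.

turn right 88°, forward 3.3 m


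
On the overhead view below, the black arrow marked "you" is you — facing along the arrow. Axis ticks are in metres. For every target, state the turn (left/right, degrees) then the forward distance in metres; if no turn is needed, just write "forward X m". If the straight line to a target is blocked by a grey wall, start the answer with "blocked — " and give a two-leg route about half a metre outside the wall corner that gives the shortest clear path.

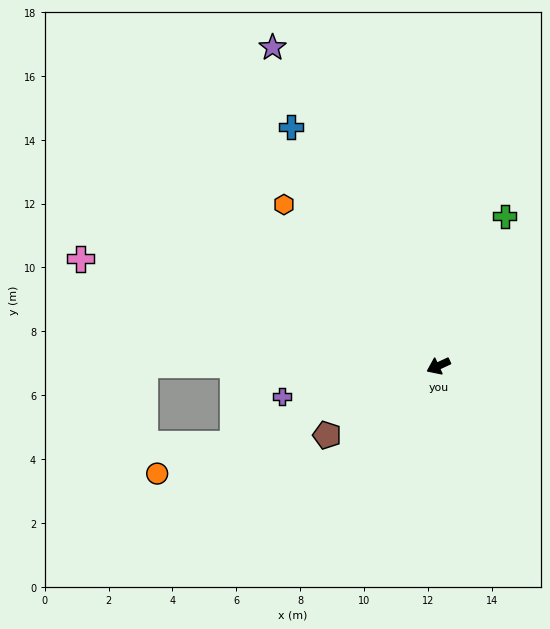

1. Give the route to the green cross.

turn right 139°, forward 5.1 m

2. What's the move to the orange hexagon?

turn right 71°, forward 7.0 m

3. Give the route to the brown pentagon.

turn left 7°, forward 4.1 m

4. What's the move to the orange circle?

turn right 4°, forward 9.4 m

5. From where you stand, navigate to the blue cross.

turn right 83°, forward 8.8 m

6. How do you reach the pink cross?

turn right 42°, forward 11.7 m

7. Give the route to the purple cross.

turn right 14°, forward 5.0 m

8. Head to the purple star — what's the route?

turn right 87°, forward 11.2 m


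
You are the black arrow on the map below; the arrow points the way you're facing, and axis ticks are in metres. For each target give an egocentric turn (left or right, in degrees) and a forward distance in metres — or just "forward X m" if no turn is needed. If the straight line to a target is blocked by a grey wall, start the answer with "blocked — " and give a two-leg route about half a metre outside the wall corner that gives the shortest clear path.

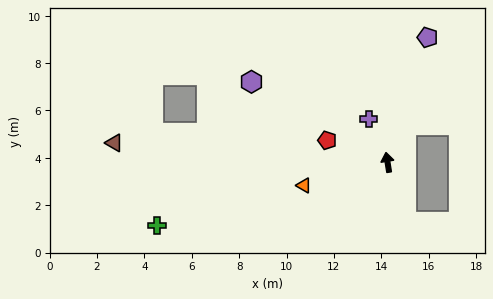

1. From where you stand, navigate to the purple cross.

turn left 14°, forward 2.0 m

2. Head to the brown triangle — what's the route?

turn left 77°, forward 11.6 m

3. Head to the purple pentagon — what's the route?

turn right 27°, forward 5.5 m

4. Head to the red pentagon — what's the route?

turn left 61°, forward 2.7 m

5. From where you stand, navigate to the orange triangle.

turn left 96°, forward 3.7 m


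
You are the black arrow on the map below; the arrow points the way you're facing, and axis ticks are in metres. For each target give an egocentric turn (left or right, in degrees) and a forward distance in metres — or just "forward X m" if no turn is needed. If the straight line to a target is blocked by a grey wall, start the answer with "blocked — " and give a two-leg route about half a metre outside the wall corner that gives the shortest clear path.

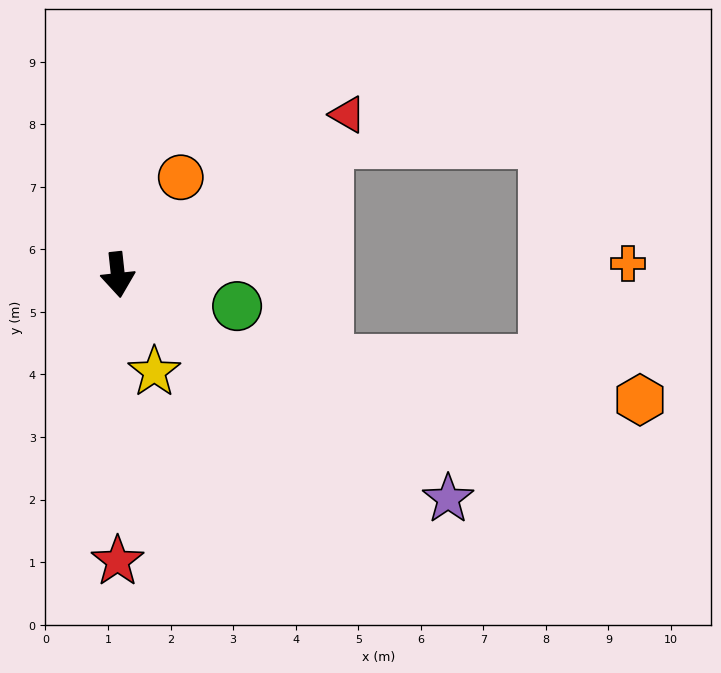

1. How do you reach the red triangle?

turn left 119°, forward 4.5 m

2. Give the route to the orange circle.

turn left 141°, forward 1.9 m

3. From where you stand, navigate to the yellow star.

turn left 14°, forward 1.7 m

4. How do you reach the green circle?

turn left 69°, forward 2.0 m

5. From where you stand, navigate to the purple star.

turn left 50°, forward 6.4 m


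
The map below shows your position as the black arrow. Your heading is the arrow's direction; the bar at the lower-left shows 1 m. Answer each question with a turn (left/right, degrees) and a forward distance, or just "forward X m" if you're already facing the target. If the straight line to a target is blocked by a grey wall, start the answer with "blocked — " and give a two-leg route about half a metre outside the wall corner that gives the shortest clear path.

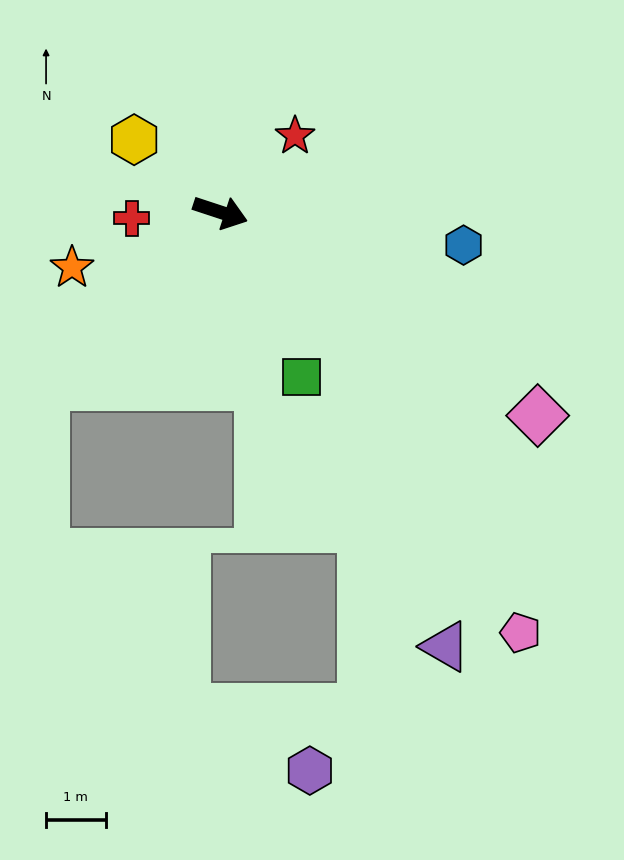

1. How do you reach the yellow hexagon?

turn left 158°, forward 1.9 m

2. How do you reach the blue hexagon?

turn left 11°, forward 4.1 m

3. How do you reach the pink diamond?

turn right 14°, forward 6.3 m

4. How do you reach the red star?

turn left 64°, forward 1.8 m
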